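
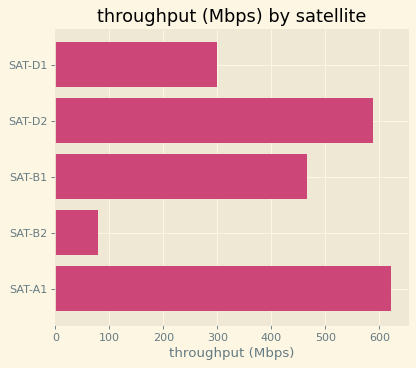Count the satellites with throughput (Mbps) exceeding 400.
3

Above 400: SAT-D2, SAT-B1, SAT-A1.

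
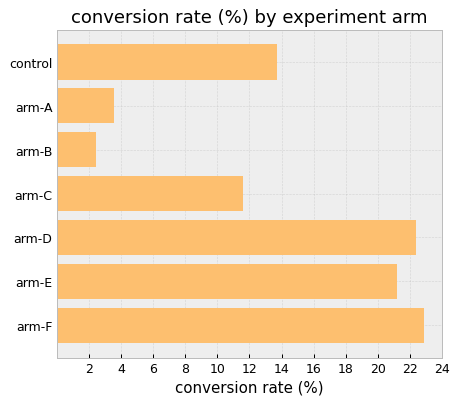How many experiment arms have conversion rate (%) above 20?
Above 20: arm-D, arm-E, arm-F.

3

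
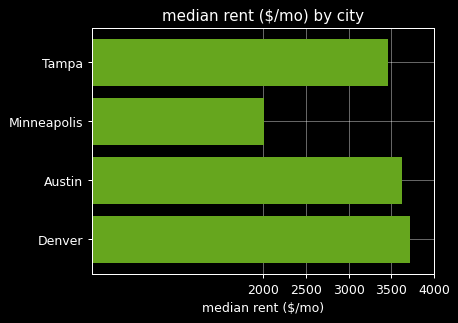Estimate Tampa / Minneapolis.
Tampa ≈ 3500, Minneapolis ≈ 2000; 3500/2000 ≈ 1.75.

≈ 1.75×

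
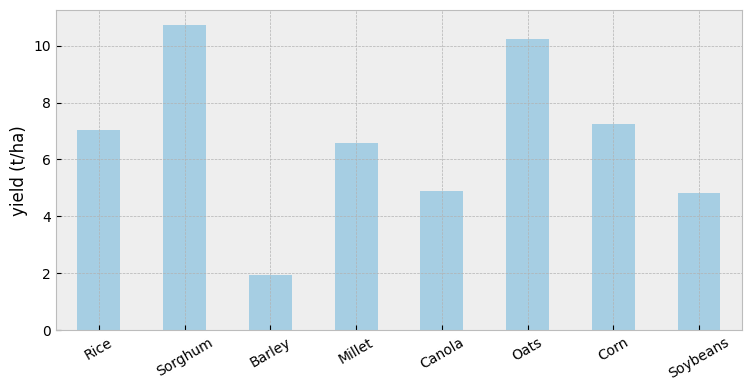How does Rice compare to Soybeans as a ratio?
Rice ≈ 7, Soybeans ≈ 5; 7/5 ≈ 1.4.

≈ 1.4×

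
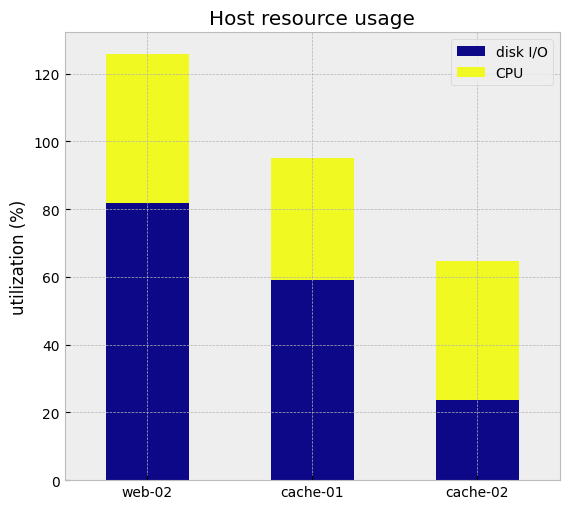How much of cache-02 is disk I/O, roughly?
≈ 20

disk I/O top ≈ 20, bottom ≈ 0; segment ≈ 20.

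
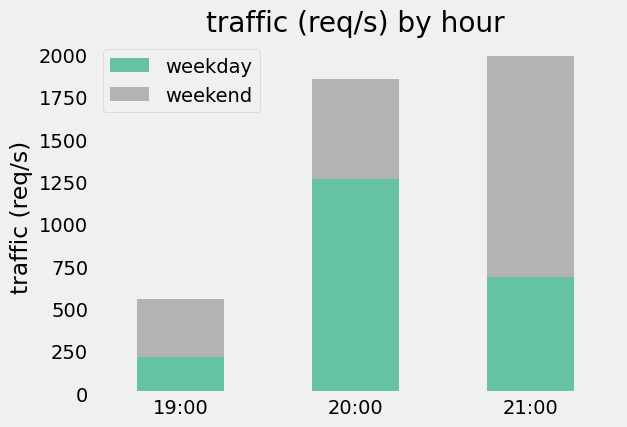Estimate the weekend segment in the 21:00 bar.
≈ 1400

weekend top ≈ 2000, bottom ≈ 600; segment ≈ 1400.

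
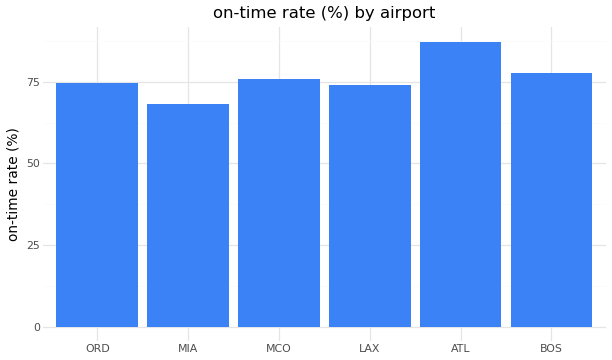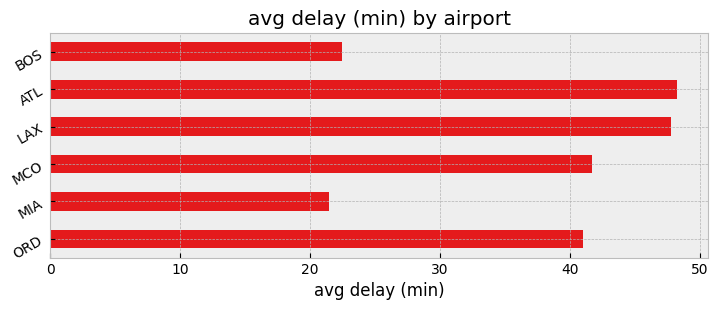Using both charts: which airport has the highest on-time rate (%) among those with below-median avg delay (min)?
BOS

Chart 2 median avg delay (min) ≈ 40; below-median airports: ORD, MIA, BOS. Among those, BOS has the highest on-time rate (%) (≈ 80).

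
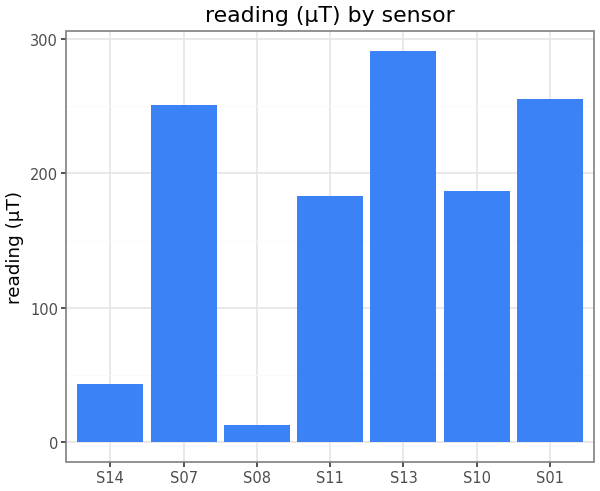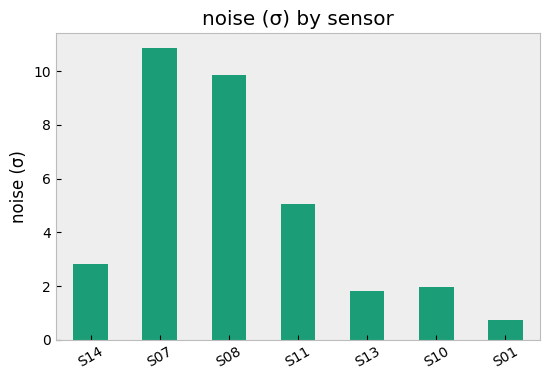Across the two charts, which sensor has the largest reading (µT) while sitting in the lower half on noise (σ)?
Chart 2 median noise (σ) ≈ 3; below-median sensors: S13, S10, S01. Among those, S13 has the highest reading (µT) (≈ 300).

S13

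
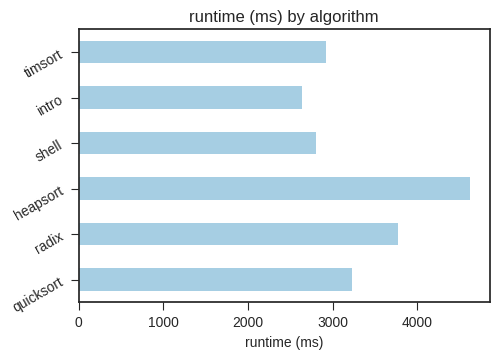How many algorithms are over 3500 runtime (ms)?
Above 3500: radix, heapsort.

2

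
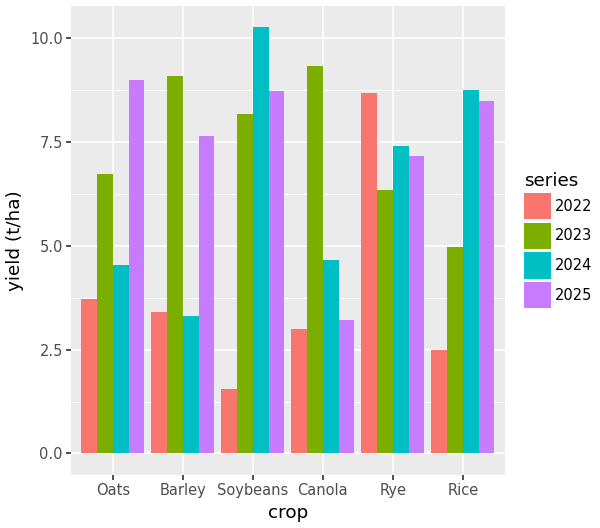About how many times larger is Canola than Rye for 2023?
≈ 1.5×

Canola ≈ 9, Rye ≈ 6; 9/6 ≈ 1.5.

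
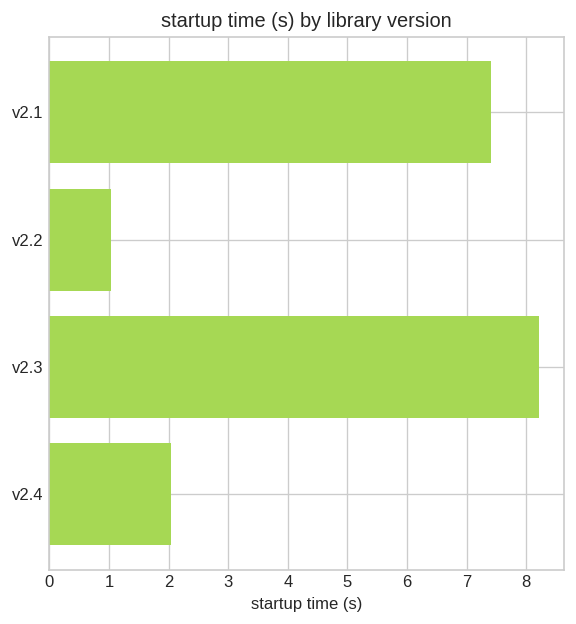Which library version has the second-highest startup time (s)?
Top 3: v2.3 ≈ 8, v2.1 ≈ 7, v2.4 ≈ 2.

v2.1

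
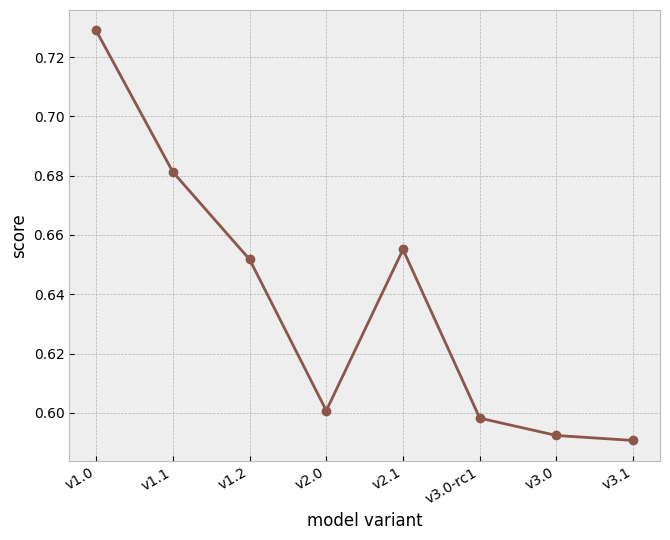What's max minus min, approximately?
≈ 0.12

Max v1.0 ≈ 0.72, min v3.1 ≈ 0.60; range ≈ 0.12.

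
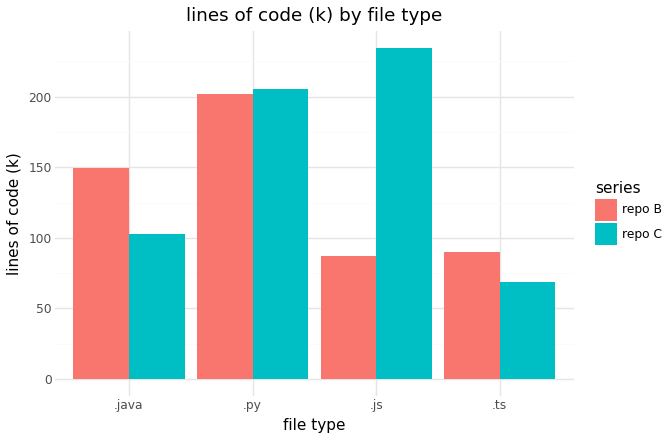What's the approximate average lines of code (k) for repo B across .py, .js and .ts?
(200 + 80 + 80) / 3 ≈ 120.

≈ 120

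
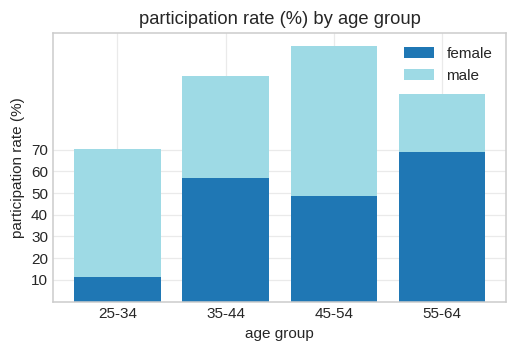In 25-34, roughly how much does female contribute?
≈ 10

female top ≈ 10, bottom ≈ 0; segment ≈ 10.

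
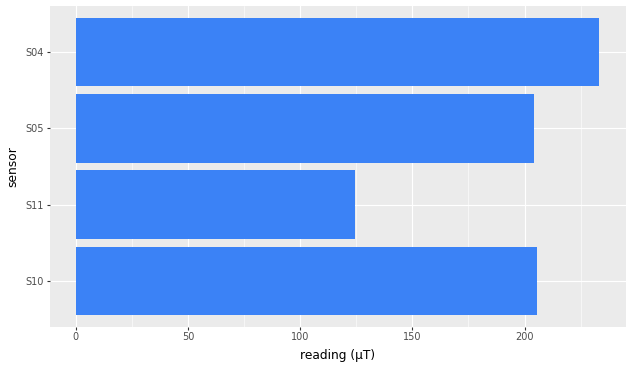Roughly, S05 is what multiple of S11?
S05 ≈ 200, S11 ≈ 120; 200/120 ≈ 1.67.

≈ 1.67×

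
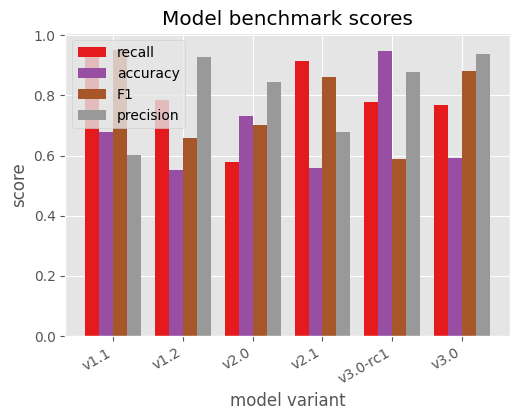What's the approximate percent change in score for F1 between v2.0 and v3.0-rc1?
v2.0 ≈ 0.7, v3.0-rc1 ≈ 0.6; (0.6 − 0.7) / 0.7 ≈ -14.3%.

≈ -14.3%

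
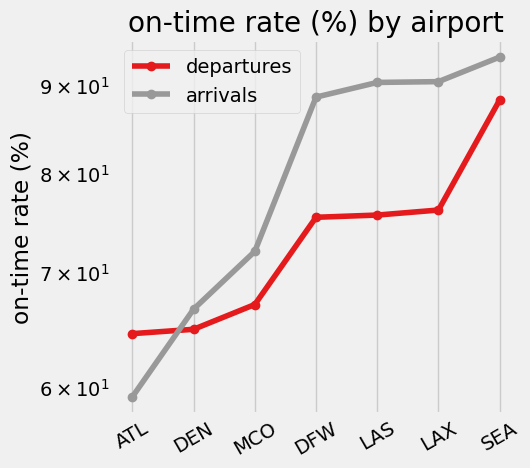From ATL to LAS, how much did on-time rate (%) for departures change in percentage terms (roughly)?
ATL ≈ 65, LAS ≈ 75; (75 − 65) / 65 ≈ +15.4%.

≈ +15.4%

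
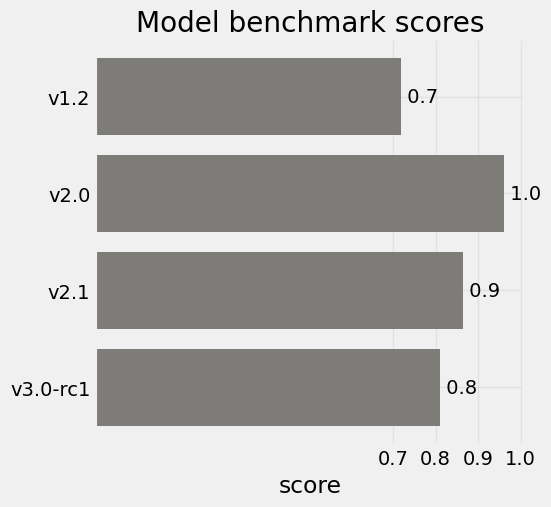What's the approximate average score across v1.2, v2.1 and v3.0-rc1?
≈ 0.8

(0.7 + 0.9 + 0.8) / 3 ≈ 0.8.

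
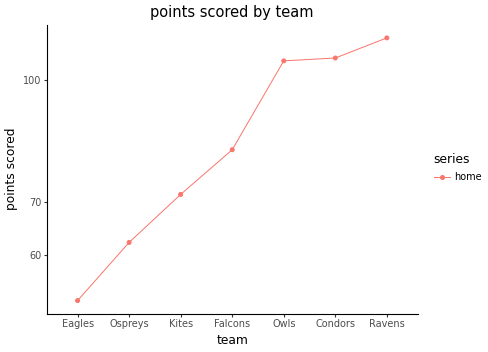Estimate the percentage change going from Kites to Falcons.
Kites ≈ 70, Falcons ≈ 80; (80 − 70) / 70 ≈ +14.3%.

≈ +14.3%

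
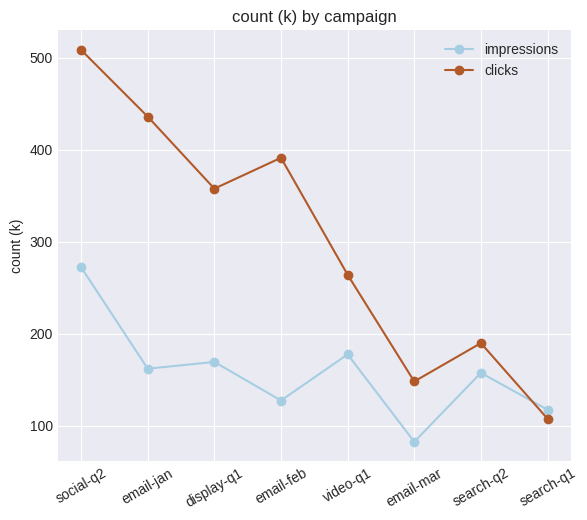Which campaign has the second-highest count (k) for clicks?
email-jan

Top 3 for clicks: social-q2 ≈ 500, email-jan ≈ 450, email-feb ≈ 400.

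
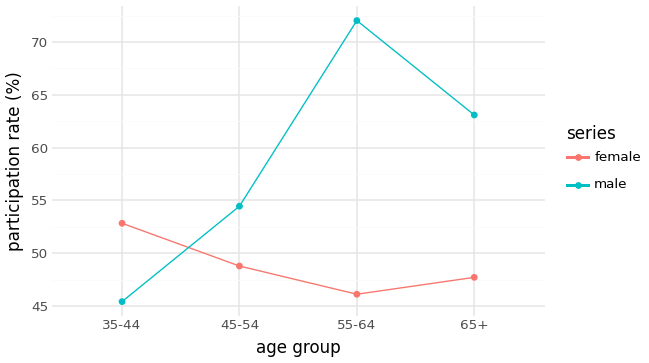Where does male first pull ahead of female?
45-54

35-44: male ≈ 45 vs female ≈ 55 (not yet); 45-54: male ≈ 55 vs female ≈ 50 (first crossover).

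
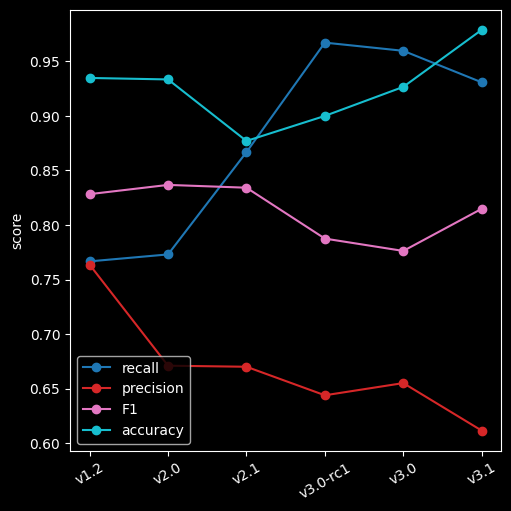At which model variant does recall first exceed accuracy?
v3.0-rc1

v2.1: recall ≈ 0.85 vs accuracy ≈ 0.90 (not yet); v3.0-rc1: recall ≈ 0.95 vs accuracy ≈ 0.90 (first crossover).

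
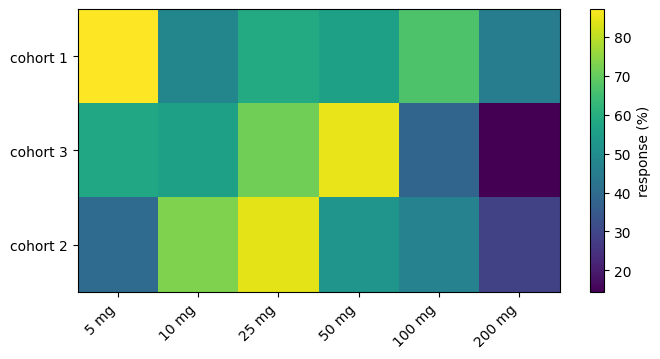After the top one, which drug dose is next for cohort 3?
25 mg

Top 3 for cohort 3: 50 mg ≈ 80, 25 mg ≈ 70, 5 mg ≈ 60.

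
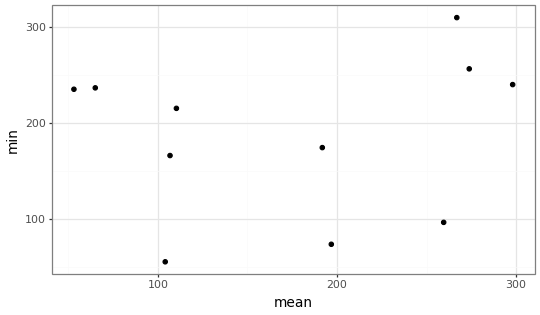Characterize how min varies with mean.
Points are roughly uncorrelated; weak (|r| ≈ 0.2).

no clear correlation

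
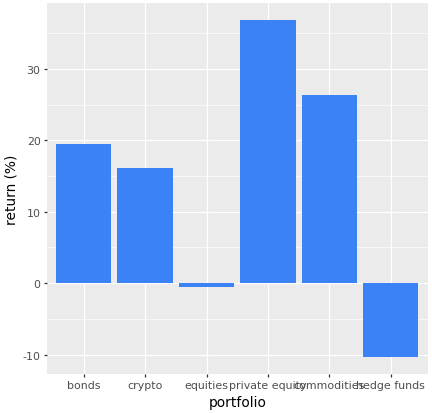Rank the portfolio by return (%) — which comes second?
Top 3: private equity ≈ 35, commodities ≈ 25, bonds ≈ 20.

commodities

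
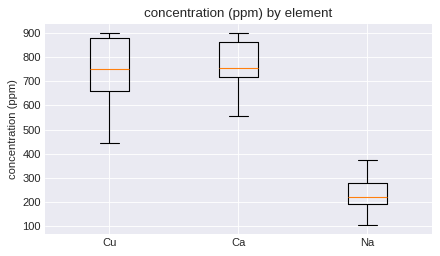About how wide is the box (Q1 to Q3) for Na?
Q3 ≈ 300, Q1 ≈ 200; IQR ≈ 100.

≈ 100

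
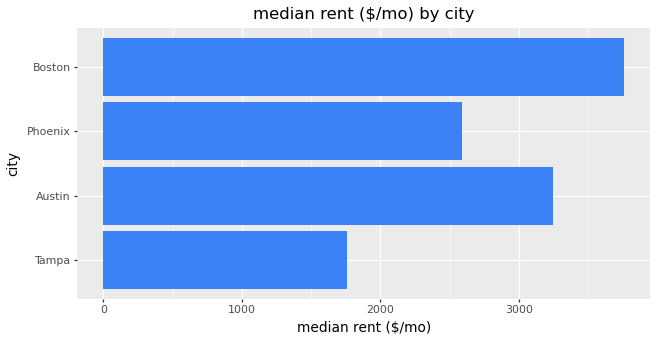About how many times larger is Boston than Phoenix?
≈ 1.6×

Boston ≈ 4000, Phoenix ≈ 2500; 4000/2500 ≈ 1.6.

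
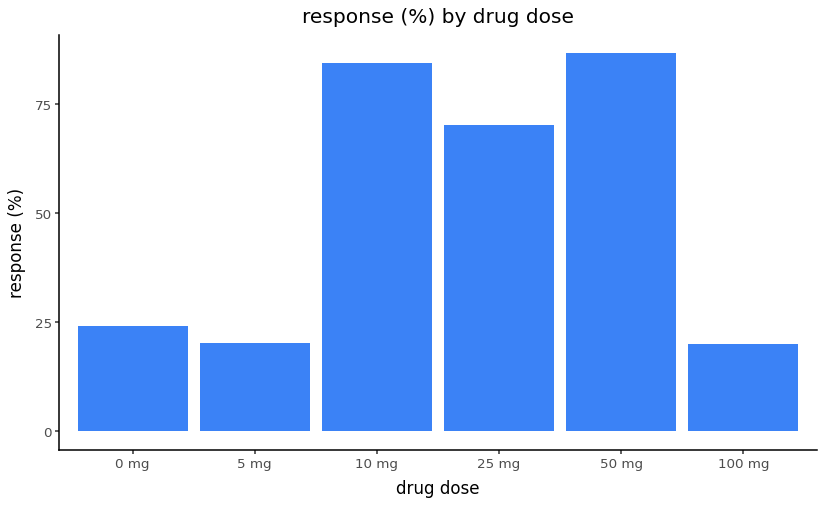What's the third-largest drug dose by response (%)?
Top 4: 50 mg ≈ 90, 10 mg ≈ 80, 25 mg ≈ 70, 0 mg ≈ 20.

25 mg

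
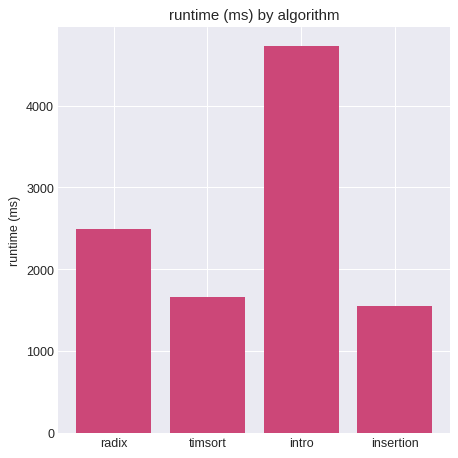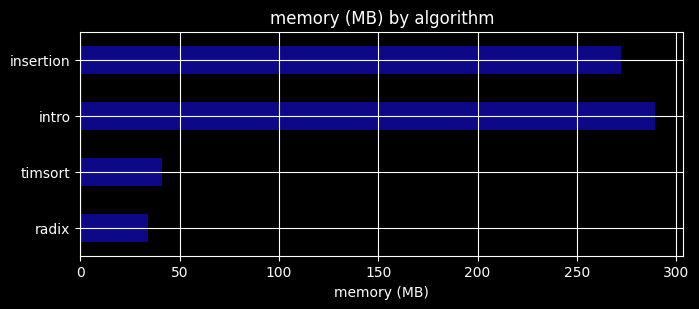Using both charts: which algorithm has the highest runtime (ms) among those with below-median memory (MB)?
Chart 2 median memory (MB) ≈ 150; below-median algorithms: radix, timsort. Among those, radix has the highest runtime (ms) (≈ 2500).

radix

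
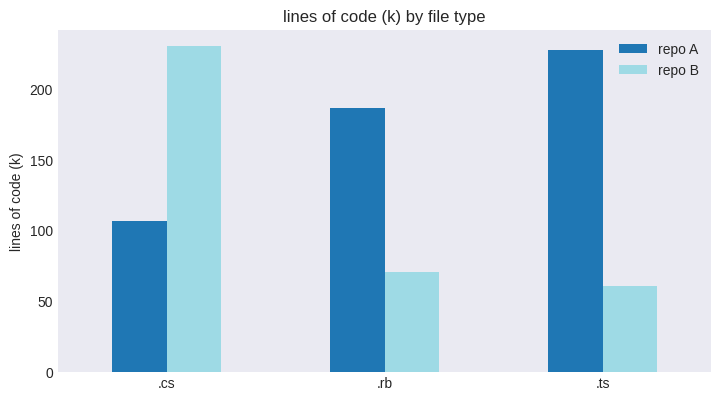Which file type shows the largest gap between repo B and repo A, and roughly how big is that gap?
.ts: repo B ≈ 60, repo A ≈ 220 → gap ≈ 160. Next-largest (.cs) is only ≈ 140.

.ts, ≈ 160 k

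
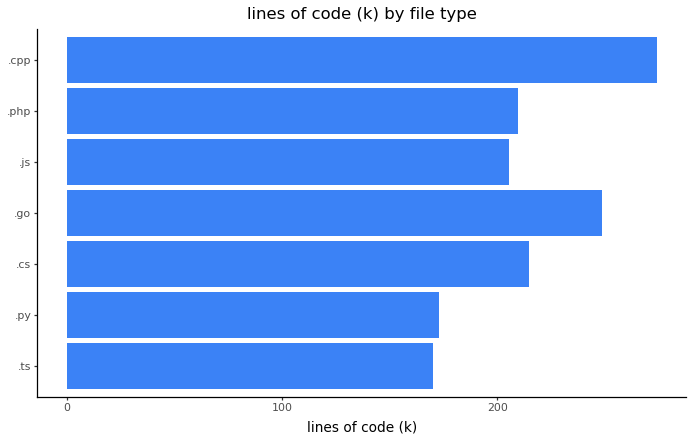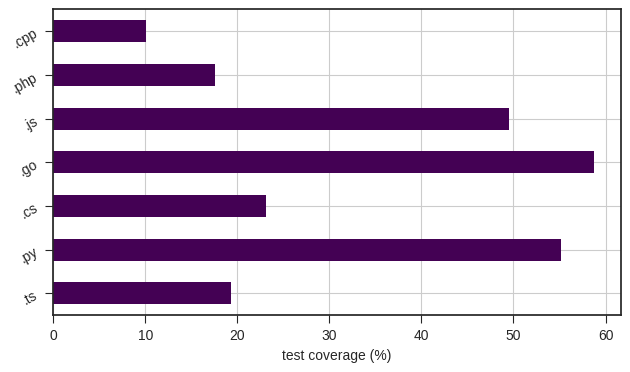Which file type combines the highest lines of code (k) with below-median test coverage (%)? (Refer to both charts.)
Chart 2 median test coverage (%) ≈ 20; below-median file types: .ts, .php, .cpp. Among those, .cpp has the highest lines of code (k) (≈ 250).

.cpp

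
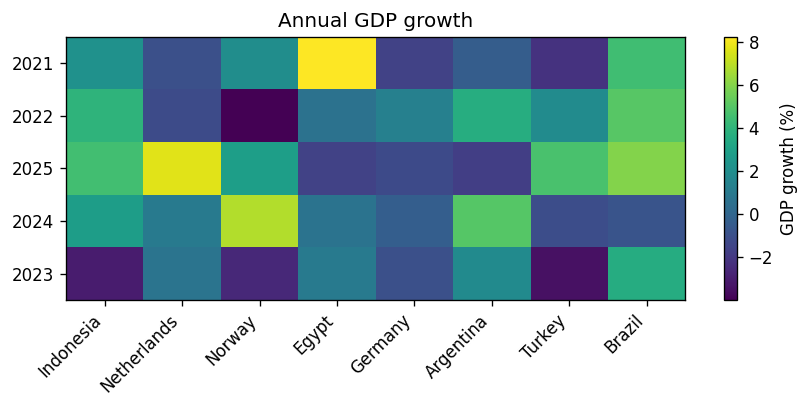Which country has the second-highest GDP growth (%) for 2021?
Top 3 for 2021: Egypt ≈ 8, Brazil ≈ 4, Indonesia ≈ 2.

Brazil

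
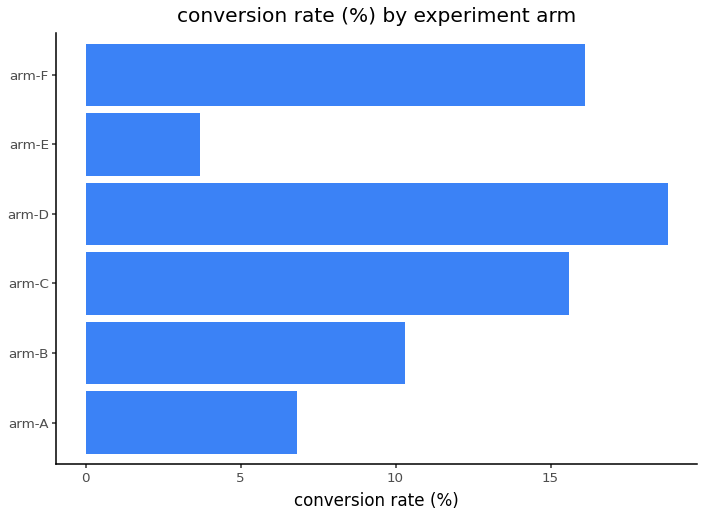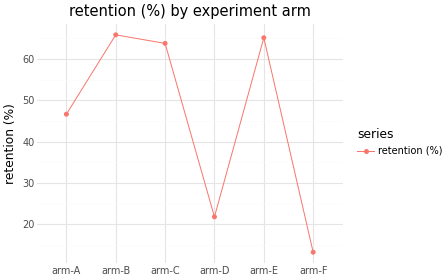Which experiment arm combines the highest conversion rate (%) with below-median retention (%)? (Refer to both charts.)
arm-D

Chart 2 median retention (%) ≈ 60; below-median experiment arms: arm-A, arm-D, arm-F. Among those, arm-D has the highest conversion rate (%) (≈ 18).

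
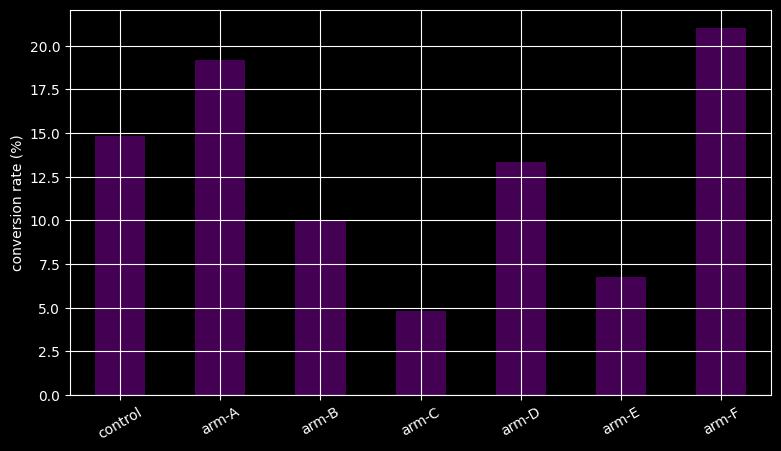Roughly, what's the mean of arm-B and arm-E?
(10 + 6) / 2 ≈ 8.

≈ 8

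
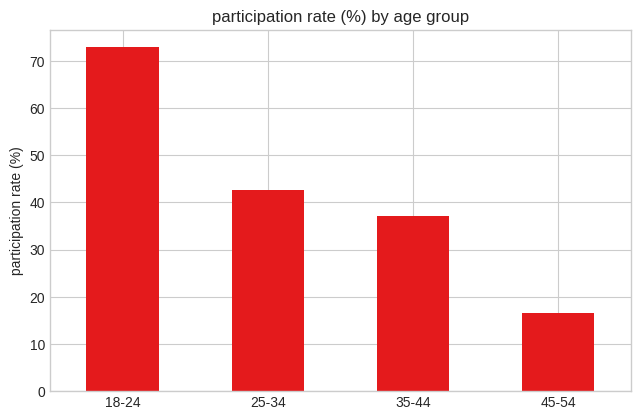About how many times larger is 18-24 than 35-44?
≈ 1.75×

18-24 ≈ 70, 35-44 ≈ 40; 70/40 ≈ 1.75.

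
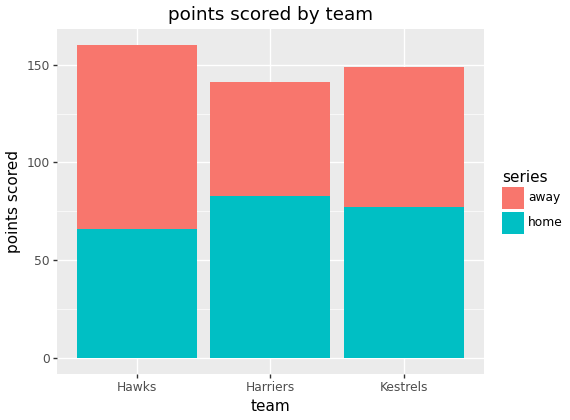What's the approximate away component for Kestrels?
away top ≈ 140, bottom ≈ 80; segment ≈ 60.

≈ 60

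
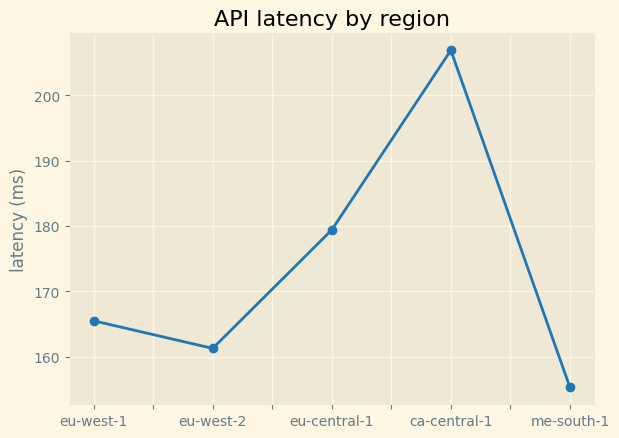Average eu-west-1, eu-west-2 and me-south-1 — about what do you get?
≈ 160

(165 + 160 + 155) / 3 ≈ 160.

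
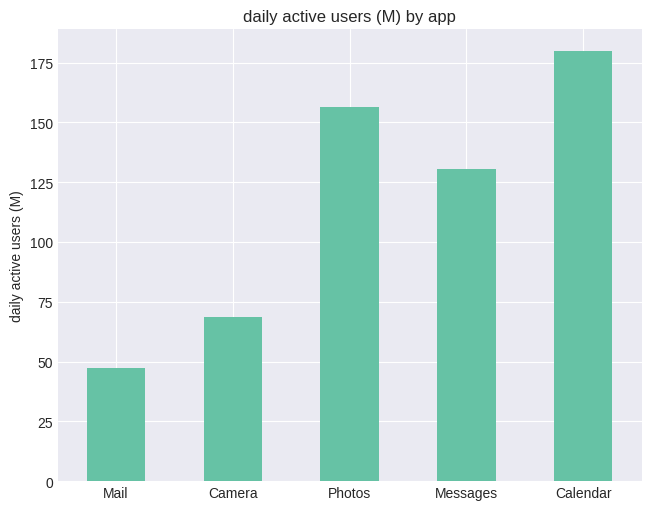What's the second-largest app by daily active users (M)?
Top 3: Calendar ≈ 180, Photos ≈ 160, Messages ≈ 140.

Photos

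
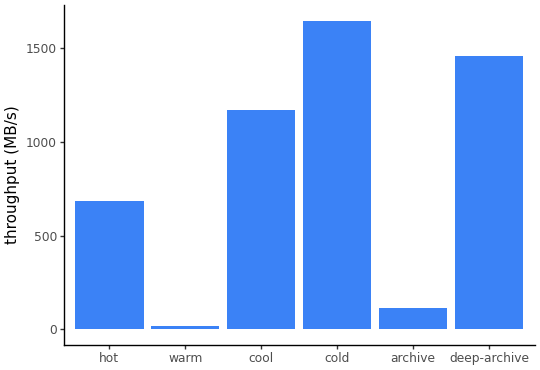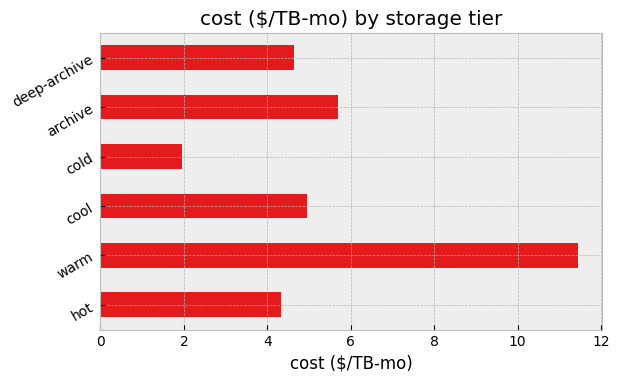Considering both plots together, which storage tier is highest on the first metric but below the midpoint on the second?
cold

Chart 2 median cost ($/TB-mo) ≈ 4; below-median storage tiers: hot, cold, deep-archive. Among those, cold has the highest throughput (MB/s) (≈ 1600).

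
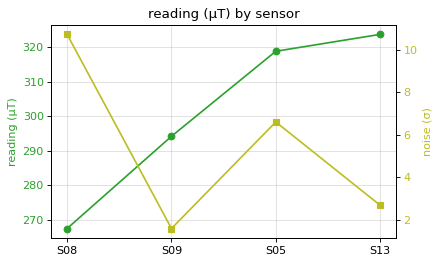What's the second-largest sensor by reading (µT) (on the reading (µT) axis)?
S05

Top 3 (on the reading (µT) axis): S13 ≈ 325, S05 ≈ 320, S09 ≈ 295.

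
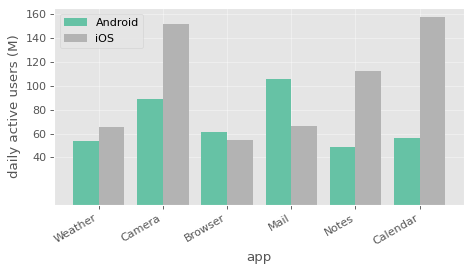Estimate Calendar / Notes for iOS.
Calendar ≈ 160, Notes ≈ 120; 160/120 ≈ 1.33.

≈ 1.33×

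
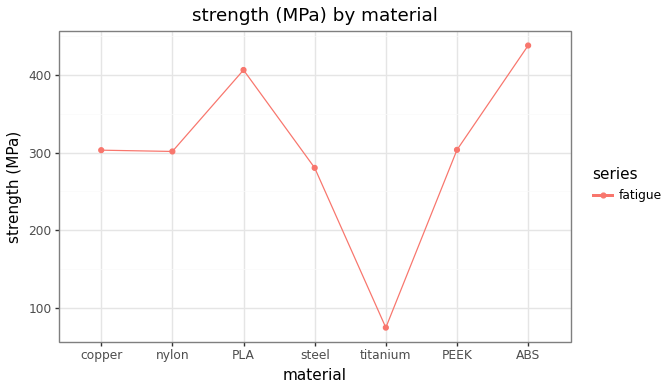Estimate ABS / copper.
≈ 1.5×

ABS ≈ 450, copper ≈ 300; 450/300 ≈ 1.5.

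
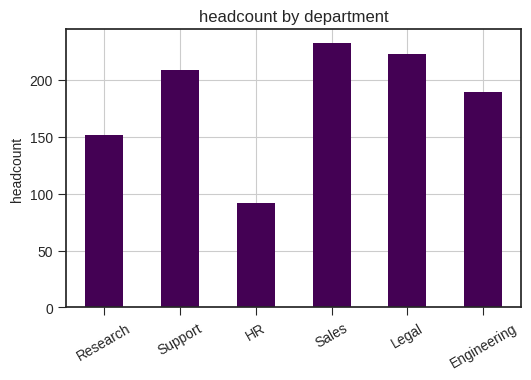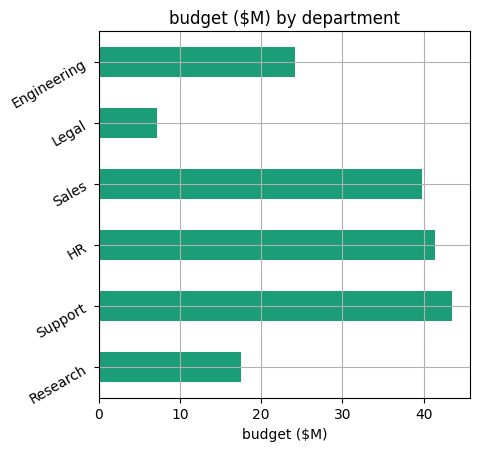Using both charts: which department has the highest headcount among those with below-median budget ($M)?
Legal

Chart 2 median budget ($M) ≈ 30; below-median departments: Research, Legal, Engineering. Among those, Legal has the highest headcount (≈ 225).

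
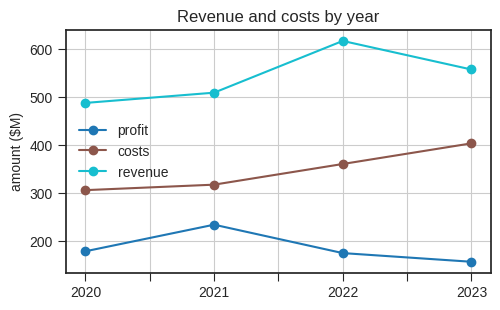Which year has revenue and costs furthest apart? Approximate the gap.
2022, ≈ 250 $M

2022: revenue ≈ 600, costs ≈ 350 → gap ≈ 250. Next-largest (2021) is only ≈ 200.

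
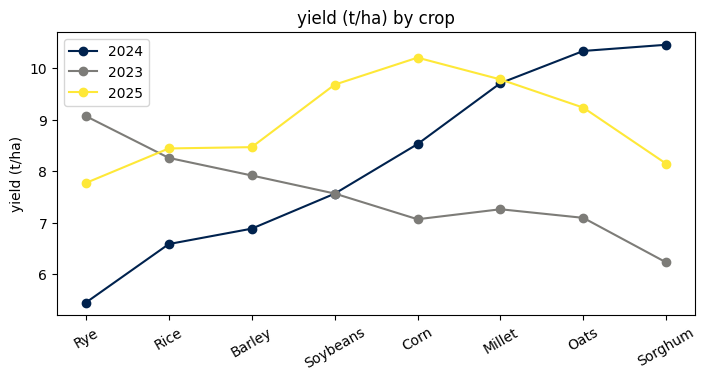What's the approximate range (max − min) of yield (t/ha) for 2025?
Max Corn ≈ 10.0, min Rye ≈ 8.0; range ≈ 2.0.

≈ 2.0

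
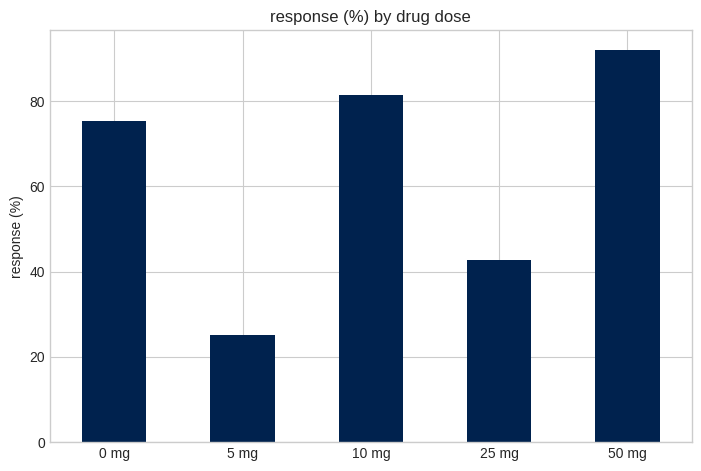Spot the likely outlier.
5 mg ≈ 30; the rest sit between ≈ 40 and ≈ 90.

5 mg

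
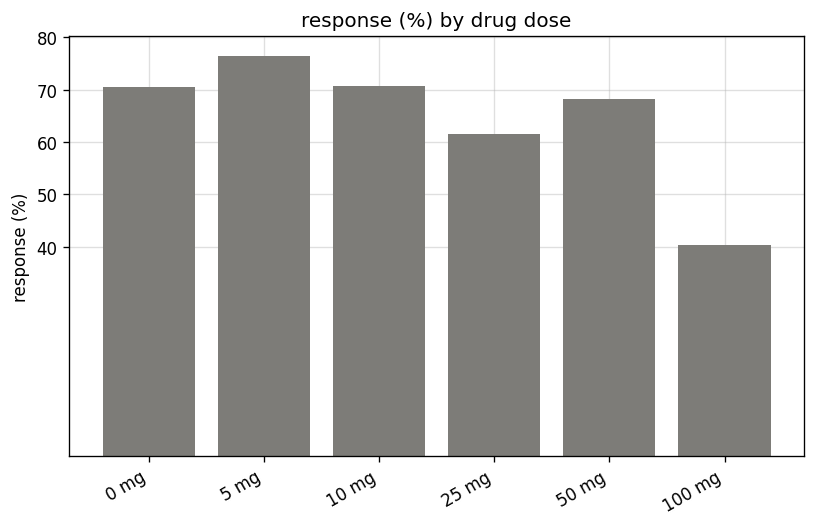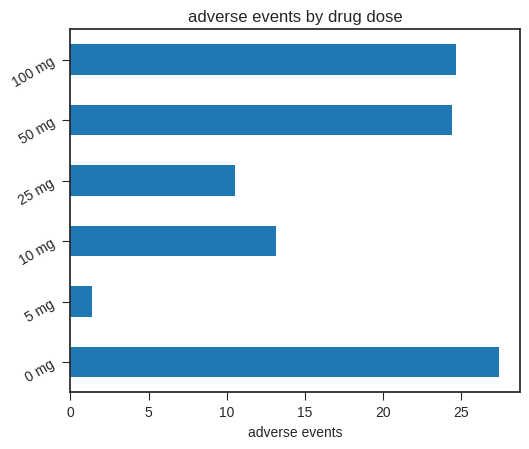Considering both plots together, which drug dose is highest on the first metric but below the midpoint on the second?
Chart 2 median adverse events ≈ 20; below-median drug doses: 5 mg, 10 mg, 25 mg. Among those, 5 mg has the highest response (%) (≈ 80).

5 mg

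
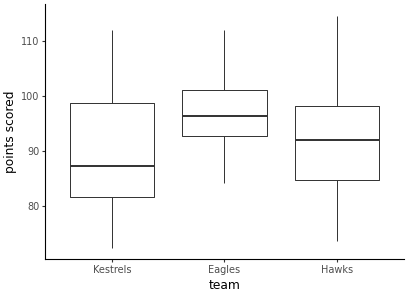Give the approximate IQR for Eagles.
≈ 8.0

Q3 ≈ 101.0, Q1 ≈ 93.0; IQR ≈ 8.0.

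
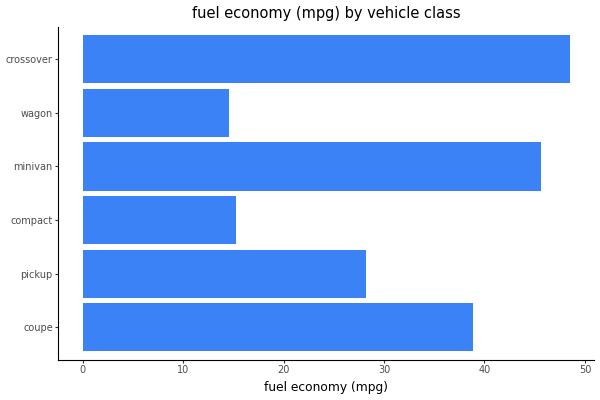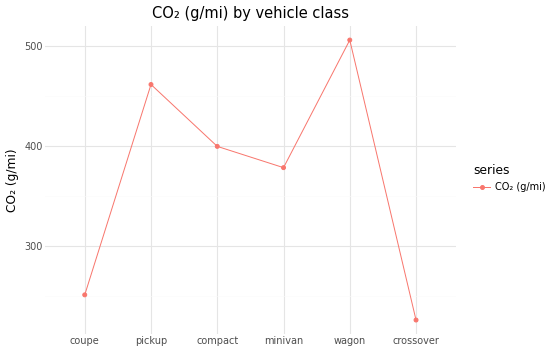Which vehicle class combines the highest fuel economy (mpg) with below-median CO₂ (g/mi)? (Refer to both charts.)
Chart 2 median CO₂ (g/mi) ≈ 400; below-median vehicle classes: coupe, minivan, crossover. Among those, crossover has the highest fuel economy (mpg) (≈ 50).

crossover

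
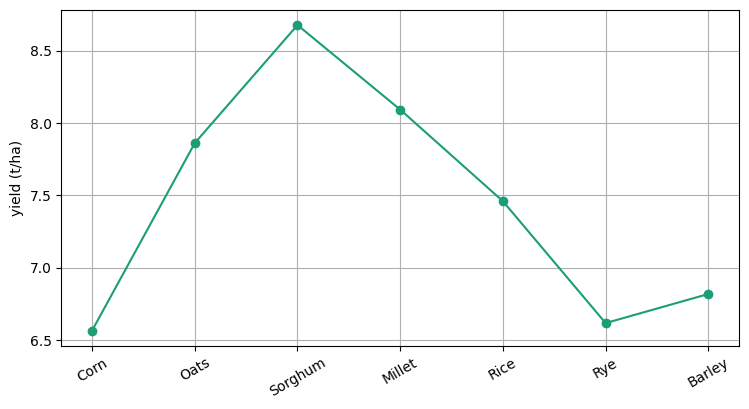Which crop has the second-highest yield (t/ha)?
Millet

Top 3: Sorghum ≈ 8.6, Millet ≈ 8.0, Oats ≈ 7.8.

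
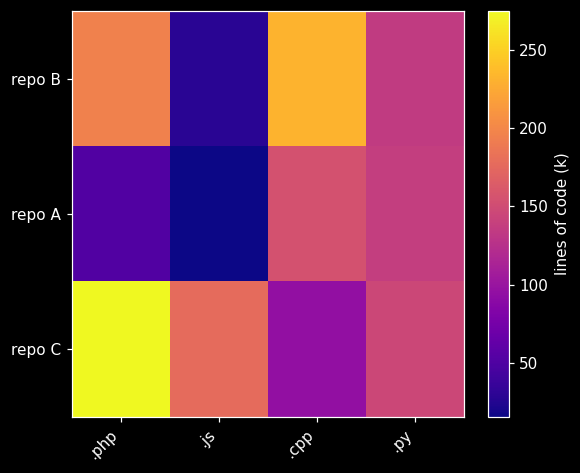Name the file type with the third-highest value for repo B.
Top 4 for repo B: .cpp ≈ 225, .php ≈ 200, .py ≈ 125, .js ≈ 25.

.py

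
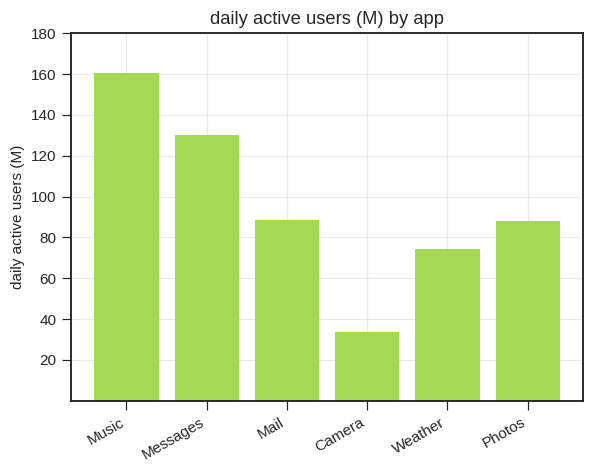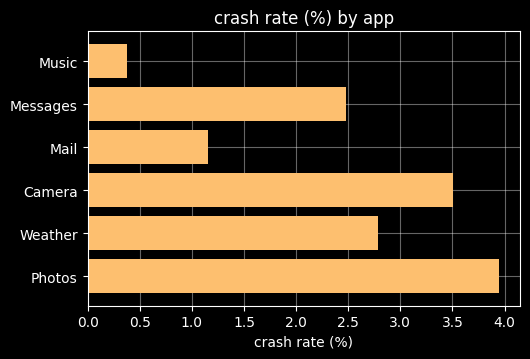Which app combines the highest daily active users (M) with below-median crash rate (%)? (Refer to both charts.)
Music

Chart 2 median crash rate (%) ≈ 2.5; below-median apps: Music, Messages, Mail. Among those, Music has the highest daily active users (M) (≈ 160).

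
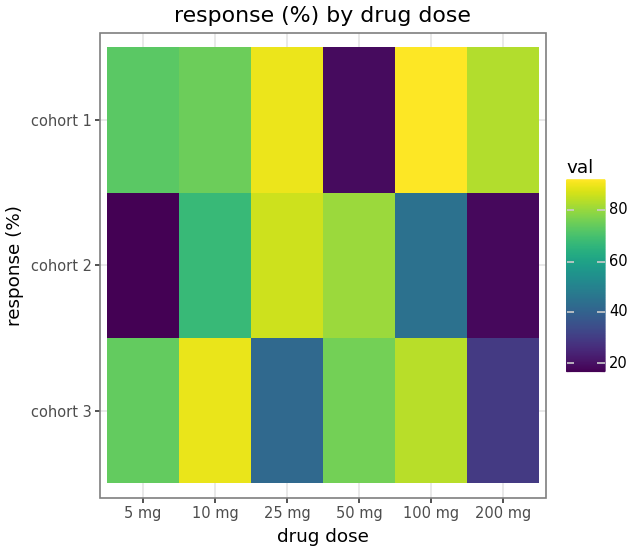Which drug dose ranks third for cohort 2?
10 mg

Top 4 for cohort 2: 25 mg ≈ 90, 50 mg ≈ 80, 10 mg ≈ 70, 100 mg ≈ 40.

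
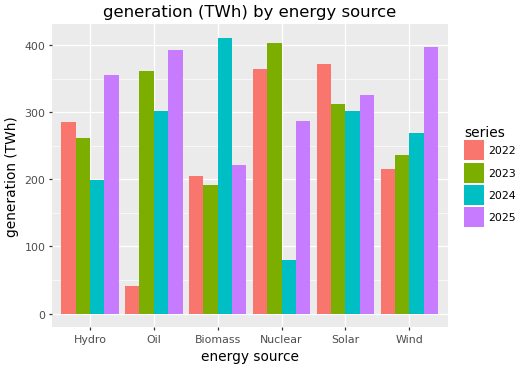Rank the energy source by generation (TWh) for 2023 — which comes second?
Top 3 for 2023: Nuclear ≈ 400, Oil ≈ 350, Solar ≈ 300.

Oil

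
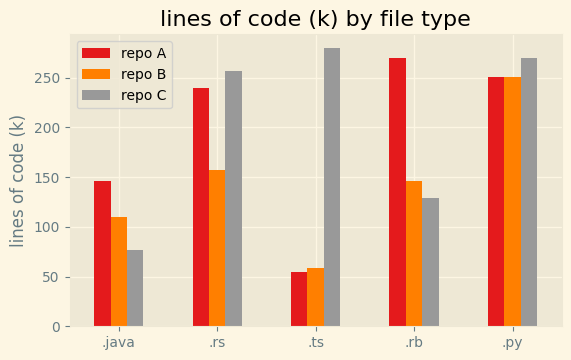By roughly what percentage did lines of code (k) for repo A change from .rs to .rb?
.rs ≈ 250, .rb ≈ 275; (275 − 250) / 250 ≈ +10%.

≈ +10%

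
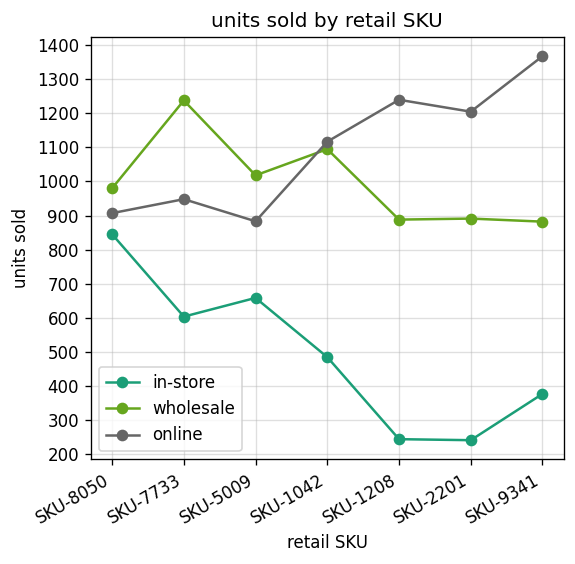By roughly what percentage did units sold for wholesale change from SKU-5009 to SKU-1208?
SKU-5009 ≈ 1000, SKU-1208 ≈ 900; (900 − 1000) / 1000 ≈ -10%.

≈ -10%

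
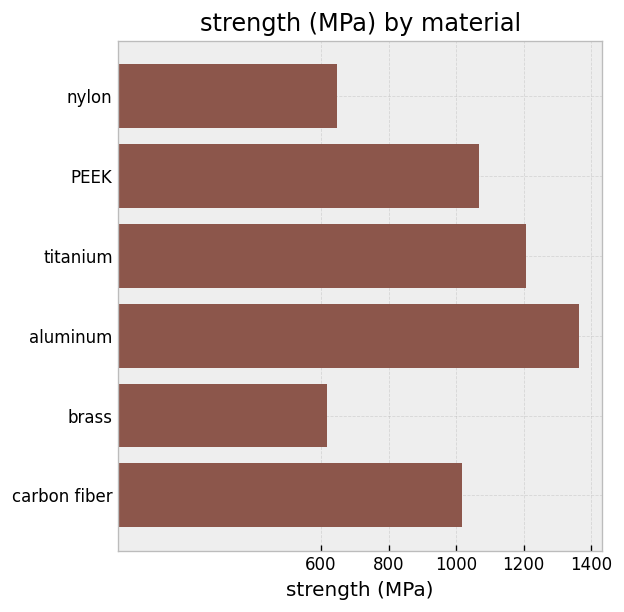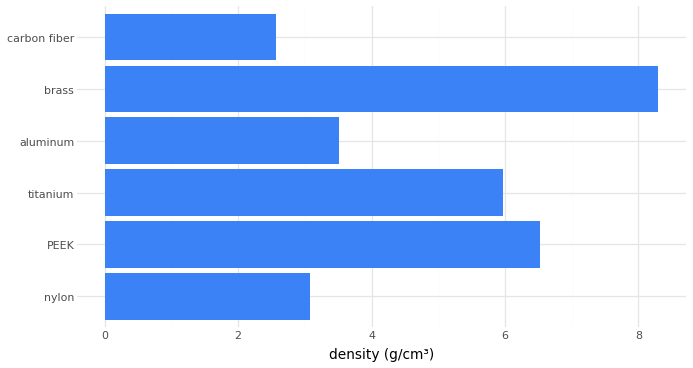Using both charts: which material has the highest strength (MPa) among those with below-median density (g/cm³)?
aluminum

Chart 2 median density (g/cm³) ≈ 5; below-median materials: nylon, aluminum, carbon fiber. Among those, aluminum has the highest strength (MPa) (≈ 1400).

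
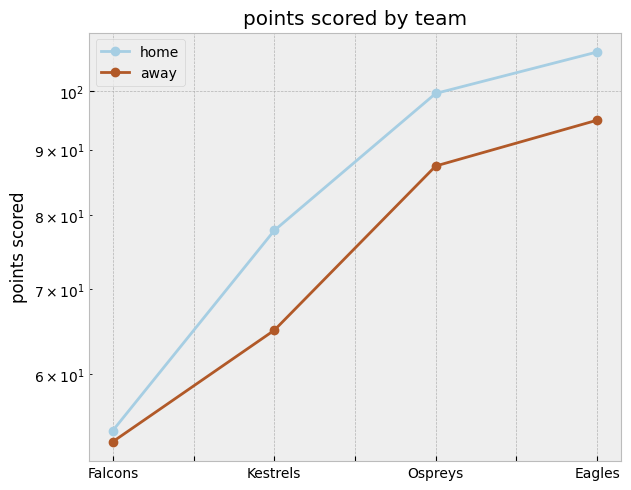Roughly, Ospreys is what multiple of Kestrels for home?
Ospreys ≈ 100, Kestrels ≈ 80; 100/80 ≈ 1.25.

≈ 1.25×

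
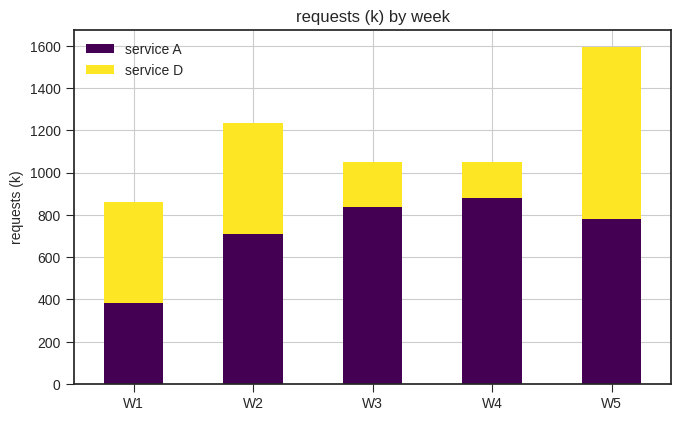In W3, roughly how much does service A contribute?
≈ 800

service A top ≈ 800, bottom ≈ 0; segment ≈ 800.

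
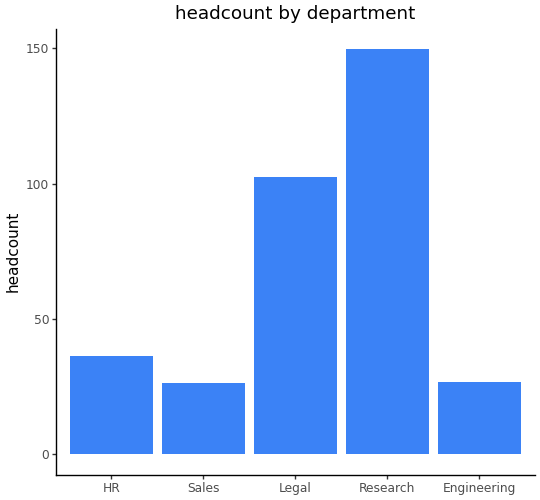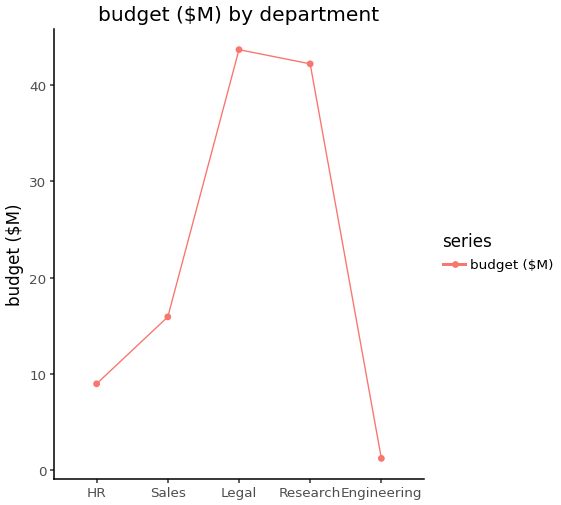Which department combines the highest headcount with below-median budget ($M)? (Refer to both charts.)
HR

Chart 2 median budget ($M) ≈ 15; below-median departments: HR, Engineering. Among those, HR has the highest headcount (≈ 40).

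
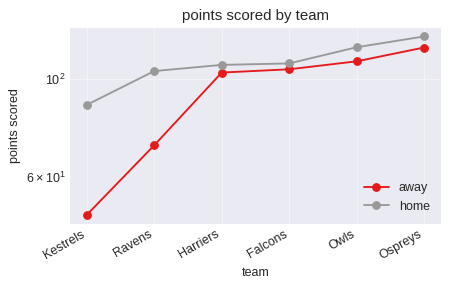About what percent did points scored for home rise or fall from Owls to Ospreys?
≈ +8.3%

Owls ≈ 120, Ospreys ≈ 130; (130 − 120) / 120 ≈ +8.3%.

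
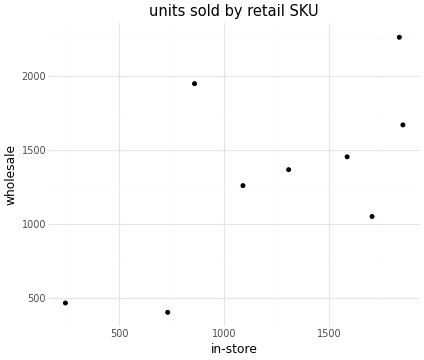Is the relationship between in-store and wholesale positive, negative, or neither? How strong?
Points are positively correlated; moderate (|r| ≈ 0.6).

positive, moderate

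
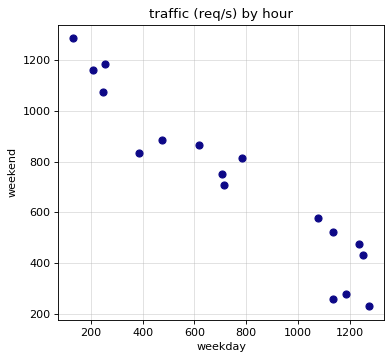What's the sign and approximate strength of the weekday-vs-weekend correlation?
negative, strong

Points are negatively correlated; strong (|r| ≈ 1.0).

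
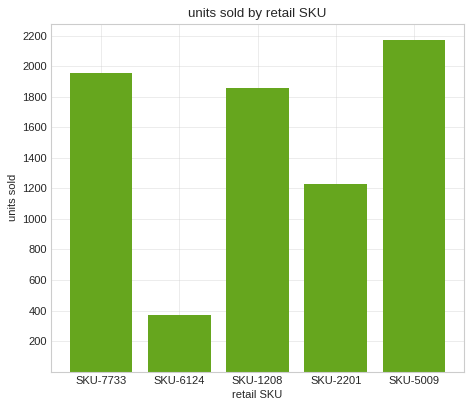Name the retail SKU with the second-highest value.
SKU-7733

Top 3: SKU-5009 ≈ 2200, SKU-7733 ≈ 2000, SKU-1208 ≈ 1800.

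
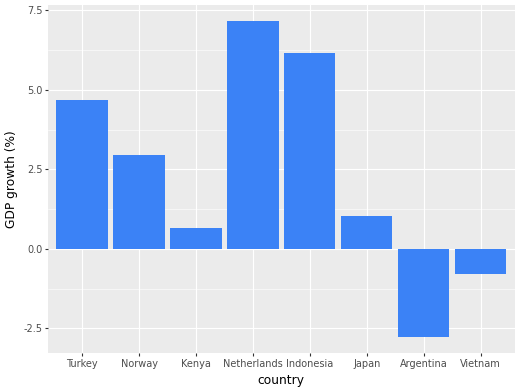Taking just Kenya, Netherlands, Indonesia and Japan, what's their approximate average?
(1 + 7 + 6 + 1) / 4 ≈ 4.

≈ 4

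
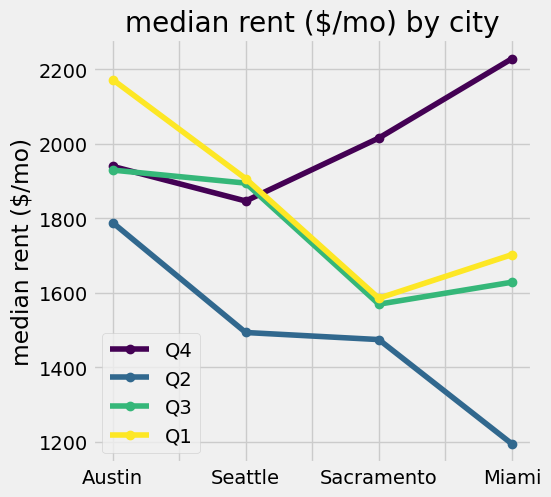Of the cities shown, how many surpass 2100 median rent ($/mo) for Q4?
Above 2100: Miami.

1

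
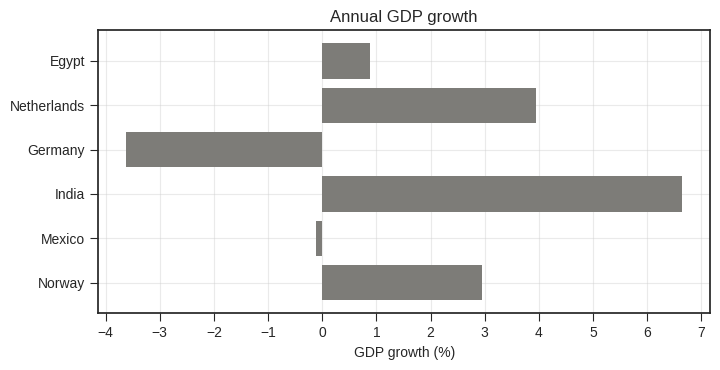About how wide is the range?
Max India ≈ 7, min Germany ≈ -4; range ≈ 11.

≈ 11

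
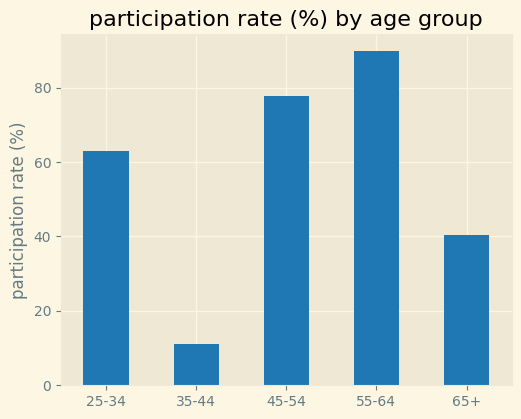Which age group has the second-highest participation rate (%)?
45-54

Top 3: 55-64 ≈ 90, 45-54 ≈ 80, 25-34 ≈ 60.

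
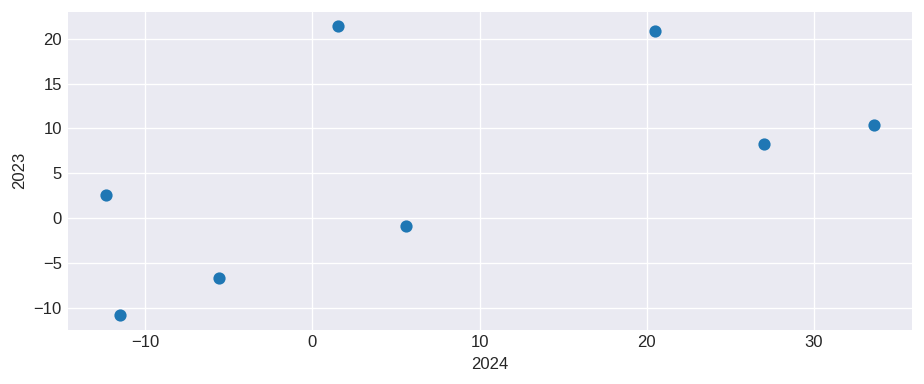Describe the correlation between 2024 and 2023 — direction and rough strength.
positive, moderate

Points are positively correlated; moderate (|r| ≈ 0.6).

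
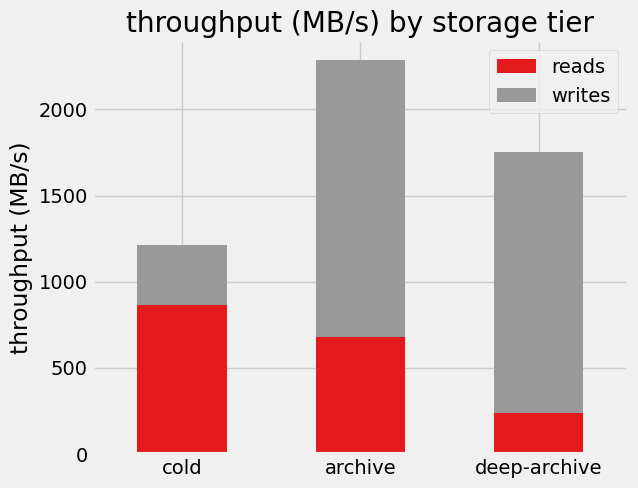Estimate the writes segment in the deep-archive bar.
≈ 1600

writes top ≈ 1800, bottom ≈ 200; segment ≈ 1600.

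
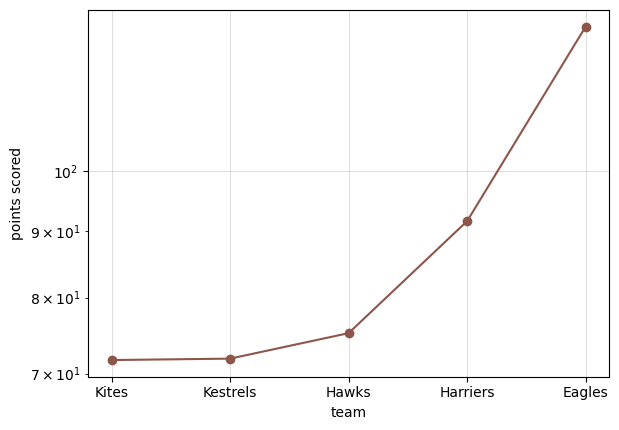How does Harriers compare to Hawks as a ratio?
Harriers ≈ 90, Hawks ≈ 75; 90/75 ≈ 1.2.

≈ 1.2×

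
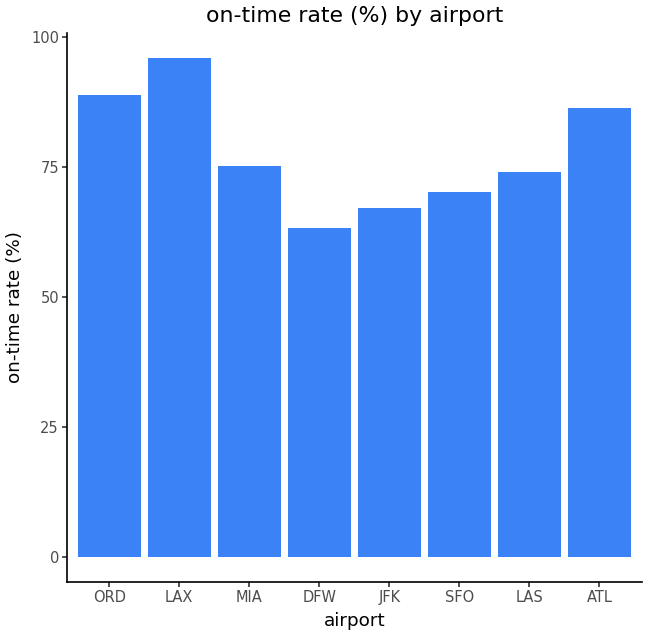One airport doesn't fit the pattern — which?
LAX

LAX ≈ 100; the rest sit between ≈ 60 and ≈ 90.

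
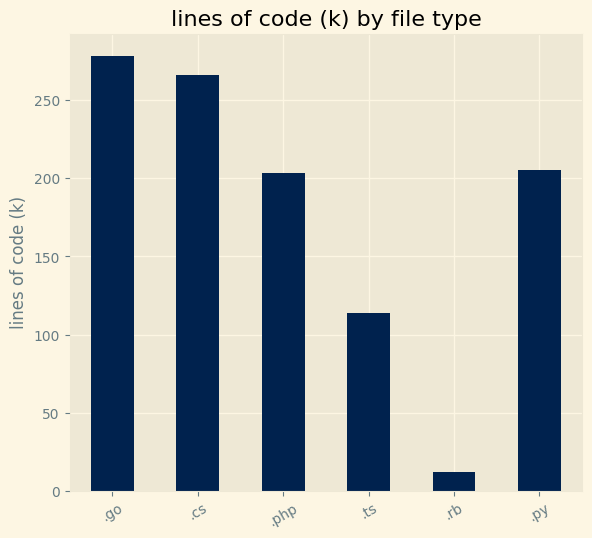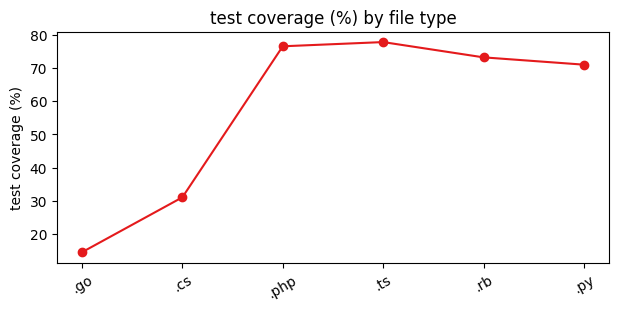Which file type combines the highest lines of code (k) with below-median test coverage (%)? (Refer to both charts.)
Chart 2 median test coverage (%) ≈ 70; below-median file types: .go, .cs, .py. Among those, .go has the highest lines of code (k) (≈ 300).

.go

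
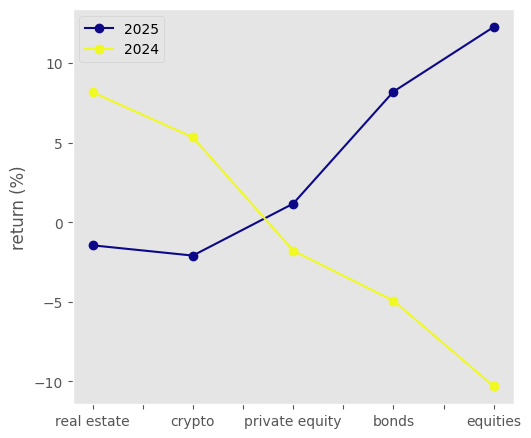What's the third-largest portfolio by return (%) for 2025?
Top 4 for 2025: equities ≈ 12, bonds ≈ 8, private equity ≈ 2, real estate ≈ -2.

private equity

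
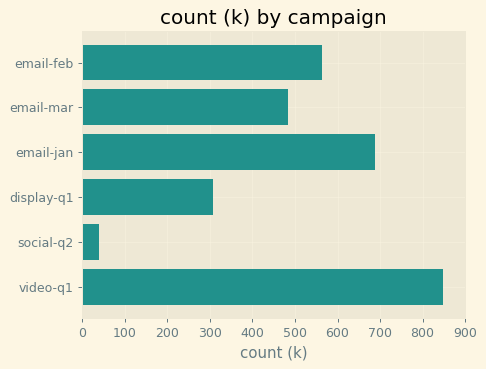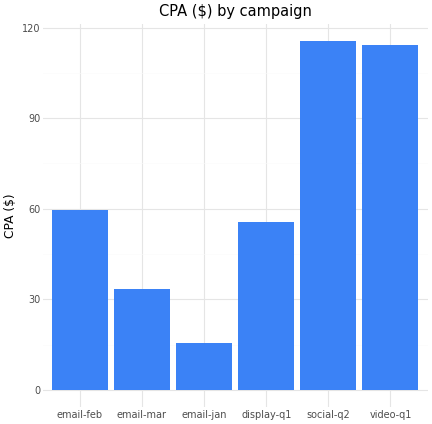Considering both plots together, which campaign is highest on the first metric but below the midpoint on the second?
email-jan

Chart 2 median CPA ($) ≈ 60; below-median campaigns: email-mar, email-jan, display-q1. Among those, email-jan has the highest count (k) (≈ 700).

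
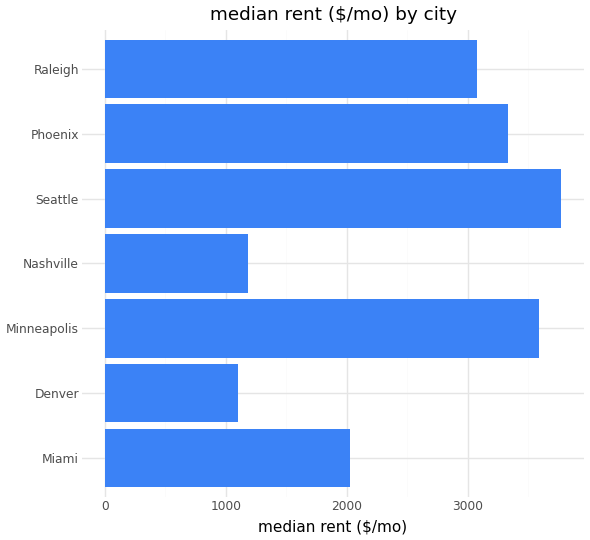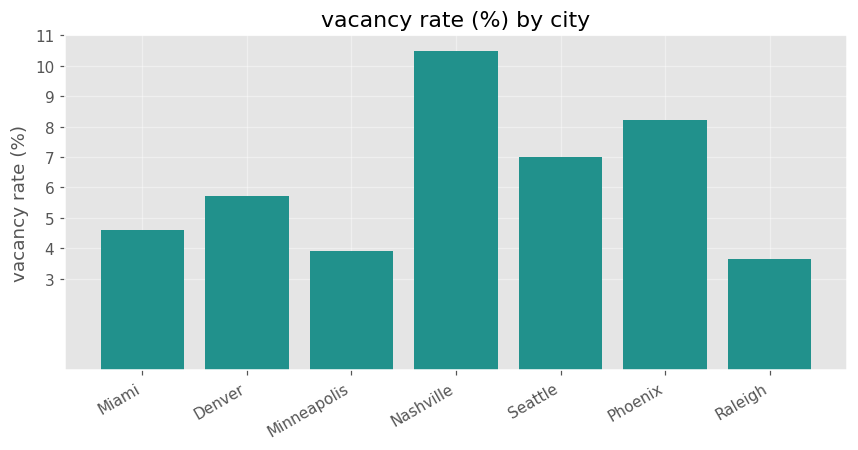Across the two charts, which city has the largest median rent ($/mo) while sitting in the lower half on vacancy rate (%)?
Chart 2 median vacancy rate (%) ≈ 6; below-median cities: Miami, Minneapolis, Raleigh. Among those, Minneapolis has the highest median rent ($/mo) (≈ 3500).

Minneapolis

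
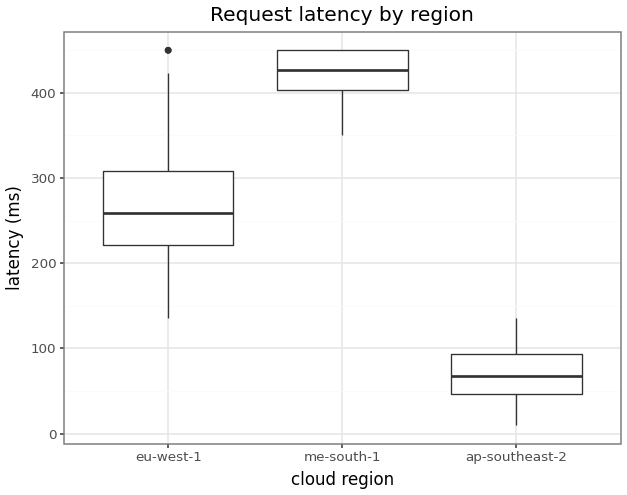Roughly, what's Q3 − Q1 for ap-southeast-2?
Q3 ≈ 100, Q1 ≈ 50; IQR ≈ 50.

≈ 50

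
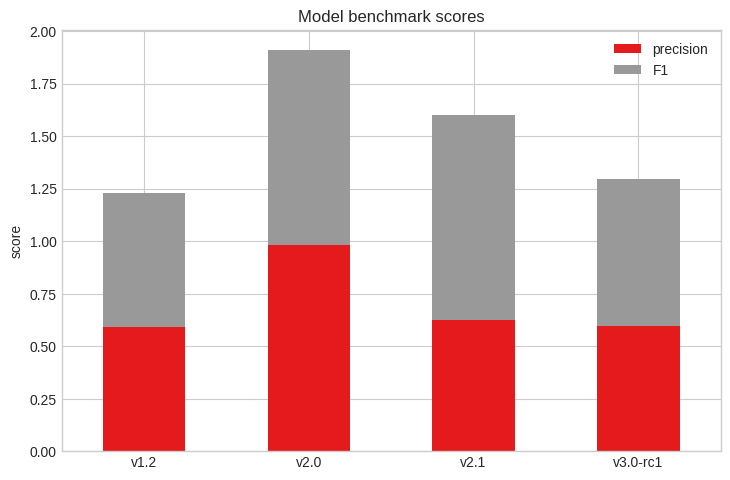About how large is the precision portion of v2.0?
≈ 1.0

precision top ≈ 1.0, bottom ≈ 0.0; segment ≈ 1.0.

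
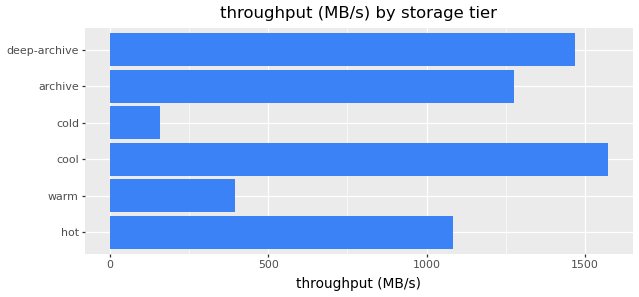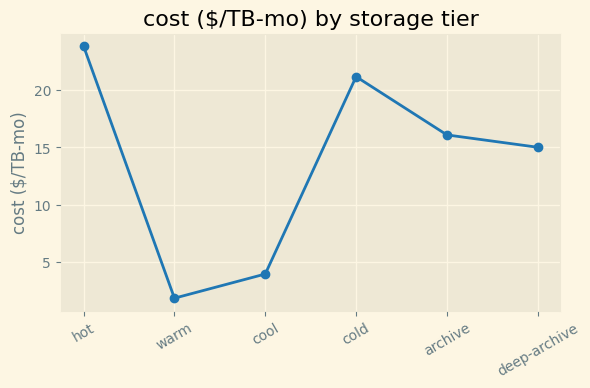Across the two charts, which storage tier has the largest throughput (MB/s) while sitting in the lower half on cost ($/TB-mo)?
cool

Chart 2 median cost ($/TB-mo) ≈ 15; below-median storage tiers: warm, cool, deep-archive. Among those, cool has the highest throughput (MB/s) (≈ 1600).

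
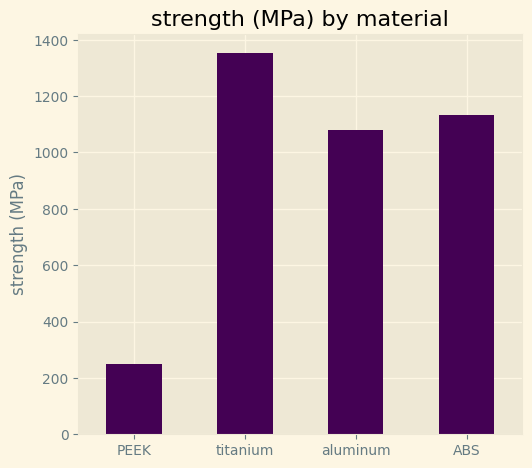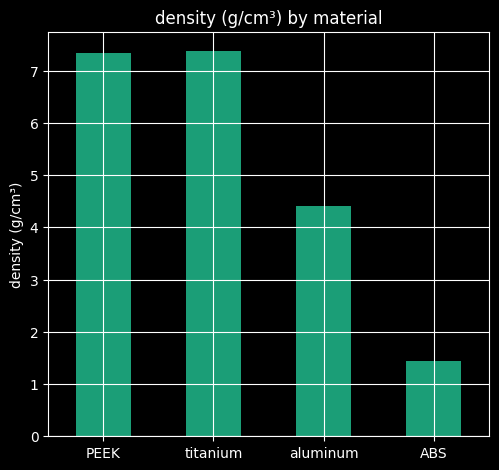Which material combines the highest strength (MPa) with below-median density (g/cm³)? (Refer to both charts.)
Chart 2 median density (g/cm³) ≈ 6; below-median materials: aluminum, ABS. Among those, ABS has the highest strength (MPa) (≈ 1200).

ABS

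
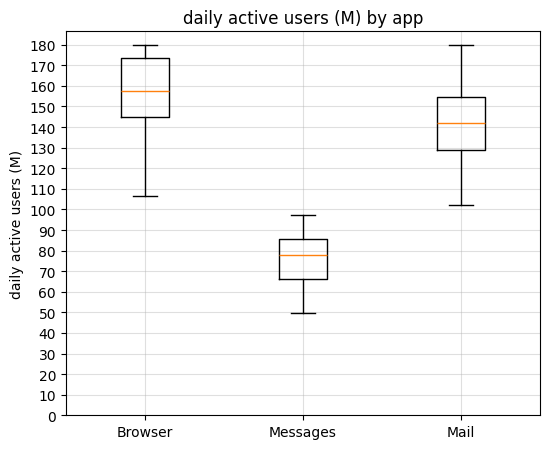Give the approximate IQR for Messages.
≈ 20

Q3 ≈ 90, Q1 ≈ 70; IQR ≈ 20.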